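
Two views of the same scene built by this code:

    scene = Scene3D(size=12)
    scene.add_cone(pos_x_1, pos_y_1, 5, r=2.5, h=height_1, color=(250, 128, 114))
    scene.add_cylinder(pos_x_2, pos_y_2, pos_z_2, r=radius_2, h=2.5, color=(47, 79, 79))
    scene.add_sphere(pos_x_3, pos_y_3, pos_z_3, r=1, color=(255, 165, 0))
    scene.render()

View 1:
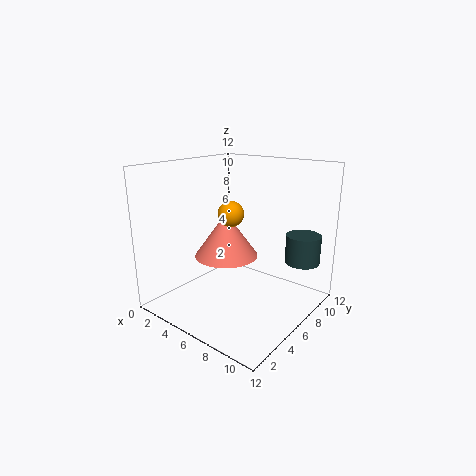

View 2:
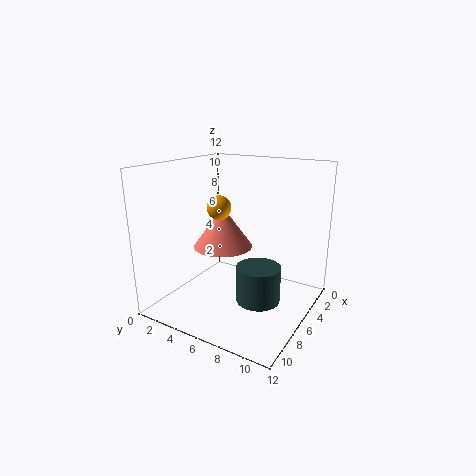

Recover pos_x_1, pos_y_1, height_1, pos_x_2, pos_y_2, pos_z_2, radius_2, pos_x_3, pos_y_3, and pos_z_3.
pos_x_1 = 6; pos_y_1 = 4.5; height_1 = 3.5; pos_x_2 = 10; pos_y_2 = 10; pos_z_2 = 3.5; radius_2 = 1.5; pos_x_3 = 6.5; pos_y_3 = 4.5; pos_z_3 = 8.5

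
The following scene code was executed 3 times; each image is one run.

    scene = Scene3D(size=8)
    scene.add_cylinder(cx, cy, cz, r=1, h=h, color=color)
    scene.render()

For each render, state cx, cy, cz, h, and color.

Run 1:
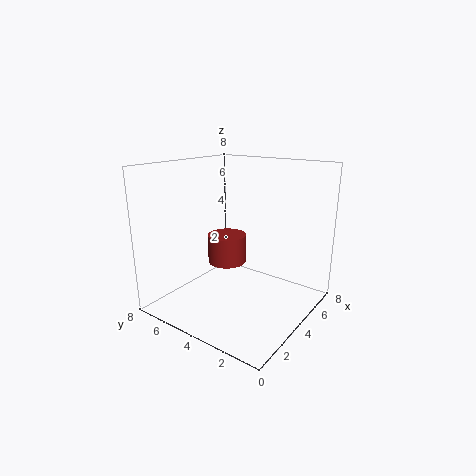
cx = 3; cy = 4; cz = 3; h = 1.5; color = 'brown'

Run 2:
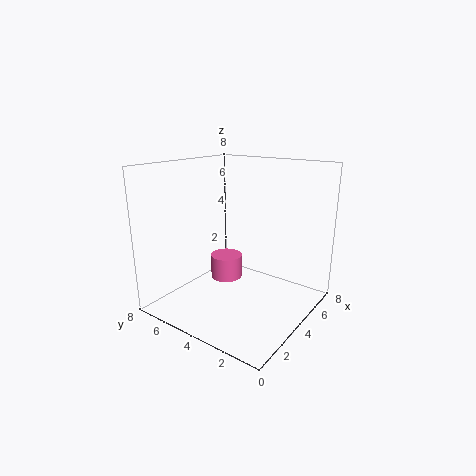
cx = 5.5; cy = 6; cz = 0.5; h = 1.5; color = 'hotpink'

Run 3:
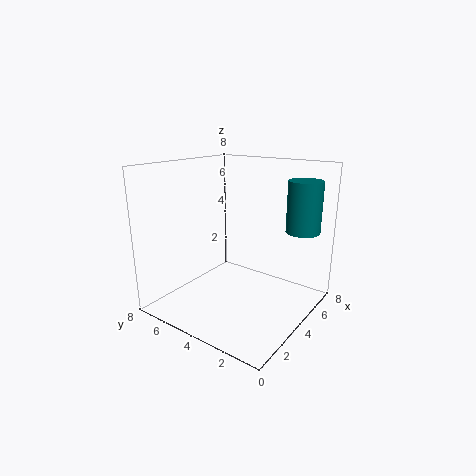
cx = 7; cy = 1.5; cz = 4; h = 3; color = 'teal'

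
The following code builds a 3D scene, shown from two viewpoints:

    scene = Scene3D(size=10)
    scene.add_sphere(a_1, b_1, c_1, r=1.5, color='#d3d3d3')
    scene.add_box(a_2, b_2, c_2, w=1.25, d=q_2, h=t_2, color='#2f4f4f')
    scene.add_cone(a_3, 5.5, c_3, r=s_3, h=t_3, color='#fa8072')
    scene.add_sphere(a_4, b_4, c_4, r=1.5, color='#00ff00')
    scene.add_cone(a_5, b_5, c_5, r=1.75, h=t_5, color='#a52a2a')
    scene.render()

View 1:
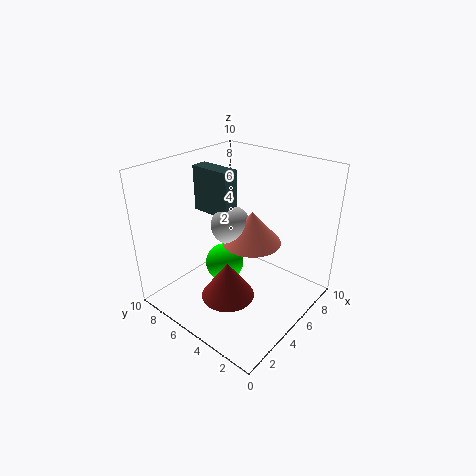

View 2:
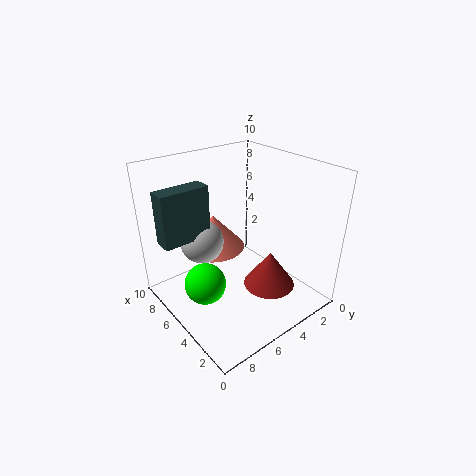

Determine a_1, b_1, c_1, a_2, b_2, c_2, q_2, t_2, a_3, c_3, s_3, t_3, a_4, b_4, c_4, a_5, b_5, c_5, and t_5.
a_1 = 6.5, b_1 = 7, c_1 = 4.75, a_2 = 5.75, b_2 = 6.75, c_2 = 5.5, q_2 = 3.25, t_2 = 3.5, a_3 = 7.25, c_3 = 3.5, s_3 = 2.25, t_3 = 2.5, a_4 = 6, b_4 = 7.25, c_4 = 1.5, a_5 = 2.75, b_5 = 4, c_5 = 2, t_5 = 2.5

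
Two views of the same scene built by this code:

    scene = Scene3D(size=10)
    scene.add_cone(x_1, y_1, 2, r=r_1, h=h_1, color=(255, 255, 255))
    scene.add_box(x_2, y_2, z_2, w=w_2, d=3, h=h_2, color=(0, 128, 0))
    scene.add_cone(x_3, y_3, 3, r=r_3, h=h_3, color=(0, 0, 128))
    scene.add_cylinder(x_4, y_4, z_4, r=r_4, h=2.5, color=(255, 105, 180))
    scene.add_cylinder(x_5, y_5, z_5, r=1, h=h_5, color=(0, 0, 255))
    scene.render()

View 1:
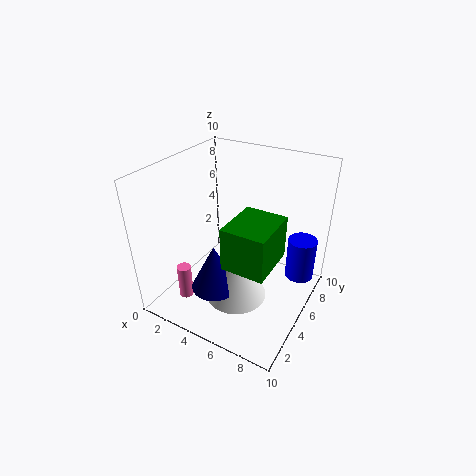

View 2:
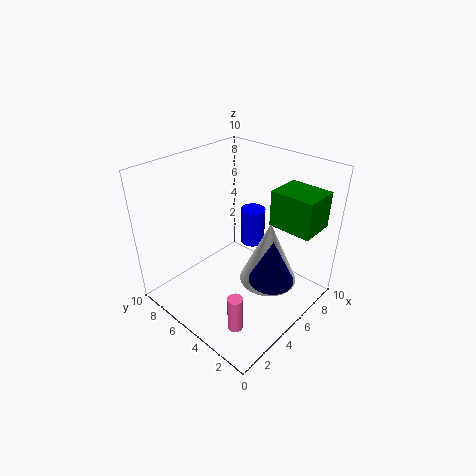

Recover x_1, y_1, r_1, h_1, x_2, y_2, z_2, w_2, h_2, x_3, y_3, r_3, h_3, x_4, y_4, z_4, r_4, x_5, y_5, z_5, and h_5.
x_1 = 6, y_1 = 3, r_1 = 2, h_1 = 4.5, x_2 = 6.5, y_2 = 0.5, z_2 = 6, w_2 = 2.5, h_2 = 2.5, x_3 = 5, y_3 = 2, r_3 = 1.5, h_3 = 3, x_4 = 2, y_4 = 2.5, z_4 = 0.5, r_4 = 0.5, x_5 = 9, y_5 = 7, z_5 = 2, h_5 = 3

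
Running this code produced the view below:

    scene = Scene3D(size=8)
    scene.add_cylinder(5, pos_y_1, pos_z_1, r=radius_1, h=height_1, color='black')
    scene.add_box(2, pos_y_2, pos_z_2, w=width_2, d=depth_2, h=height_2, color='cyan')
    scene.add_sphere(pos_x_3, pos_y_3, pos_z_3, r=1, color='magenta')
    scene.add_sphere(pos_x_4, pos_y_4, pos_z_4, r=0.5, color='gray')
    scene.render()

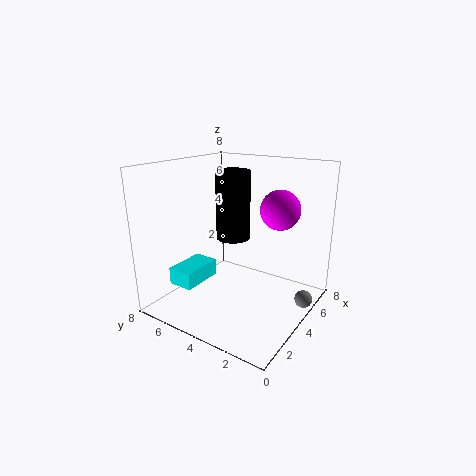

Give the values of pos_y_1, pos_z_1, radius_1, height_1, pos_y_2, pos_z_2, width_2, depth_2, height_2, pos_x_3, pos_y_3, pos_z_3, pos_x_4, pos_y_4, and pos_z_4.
pos_y_1 = 5, pos_z_1 = 3.5, radius_1 = 1, height_1 = 4, pos_y_2 = 6, pos_z_2 = 1, width_2 = 2.5, depth_2 = 1.5, height_2 = 1, pos_x_3 = 4, pos_y_3 = 1.5, pos_z_3 = 6, pos_x_4 = 5.5, pos_y_4 = 0.5, pos_z_4 = 0.5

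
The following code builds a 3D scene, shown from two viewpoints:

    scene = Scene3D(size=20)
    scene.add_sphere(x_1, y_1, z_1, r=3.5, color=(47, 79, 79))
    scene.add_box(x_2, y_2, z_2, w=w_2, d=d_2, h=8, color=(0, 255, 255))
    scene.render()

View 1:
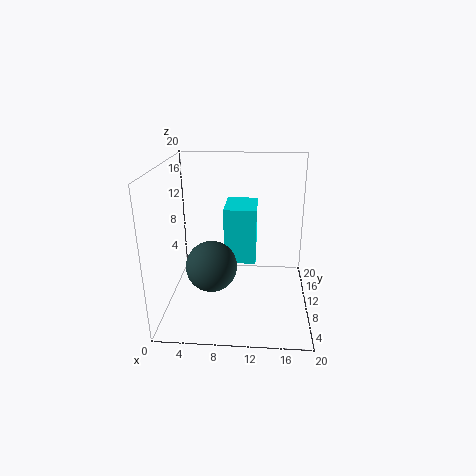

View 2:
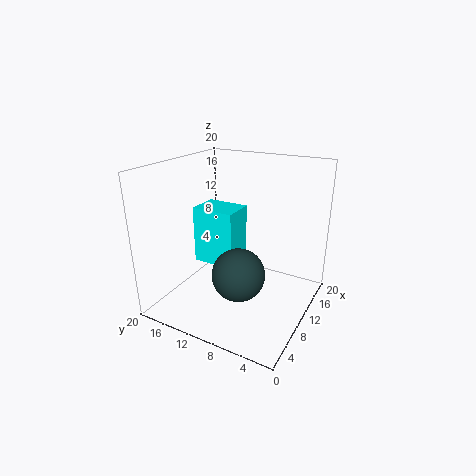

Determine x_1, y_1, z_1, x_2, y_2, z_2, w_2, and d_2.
x_1 = 6.5; y_1 = 8; z_1 = 6.5; x_2 = 8; y_2 = 10; z_2 = 6; w_2 = 4.5; d_2 = 6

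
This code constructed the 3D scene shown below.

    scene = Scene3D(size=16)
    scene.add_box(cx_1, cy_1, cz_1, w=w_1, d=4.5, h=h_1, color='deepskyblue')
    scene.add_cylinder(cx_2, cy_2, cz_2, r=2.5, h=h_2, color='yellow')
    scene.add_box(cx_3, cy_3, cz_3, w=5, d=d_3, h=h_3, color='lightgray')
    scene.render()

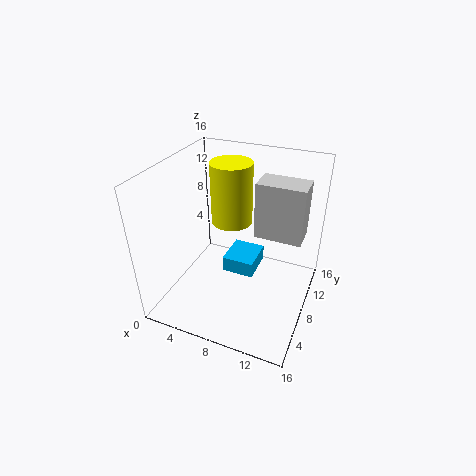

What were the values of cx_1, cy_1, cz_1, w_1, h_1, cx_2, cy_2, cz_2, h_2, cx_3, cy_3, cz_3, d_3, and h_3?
cx_1 = 5; cy_1 = 10; cz_1 = 1; w_1 = 4; h_1 = 2; cx_2 = 5.5; cy_2 = 12; cz_2 = 7.5; h_2 = 7.5; cx_3 = 10; cy_3 = 7.5; cz_3 = 9; d_3 = 3; h_3 = 6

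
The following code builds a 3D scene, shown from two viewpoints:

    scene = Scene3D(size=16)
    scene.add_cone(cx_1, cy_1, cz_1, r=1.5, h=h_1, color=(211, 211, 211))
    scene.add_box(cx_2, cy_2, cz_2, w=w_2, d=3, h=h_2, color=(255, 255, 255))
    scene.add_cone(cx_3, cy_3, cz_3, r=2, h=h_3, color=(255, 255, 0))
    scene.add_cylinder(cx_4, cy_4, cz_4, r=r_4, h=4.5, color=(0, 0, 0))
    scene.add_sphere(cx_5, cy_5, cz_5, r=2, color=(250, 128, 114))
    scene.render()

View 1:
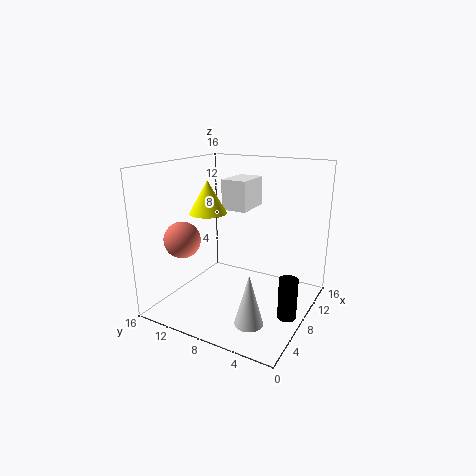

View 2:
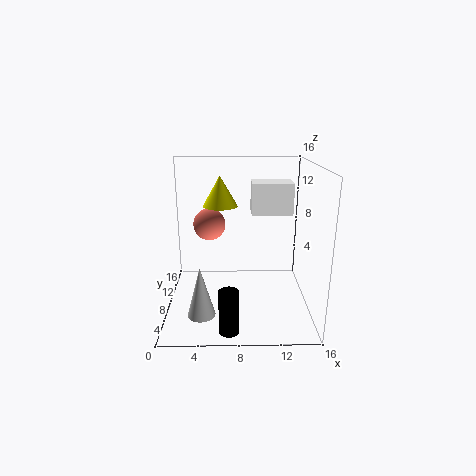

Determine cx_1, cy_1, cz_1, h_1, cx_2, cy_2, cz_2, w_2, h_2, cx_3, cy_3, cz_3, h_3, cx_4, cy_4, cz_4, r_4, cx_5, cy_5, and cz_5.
cx_1 = 4; cy_1 = 4.5; cz_1 = 0.5; h_1 = 5.5; cx_2 = 9.5; cy_2 = 8; cz_2 = 10.5; w_2 = 4.5; h_2 = 3.5; cx_3 = 6; cy_3 = 10.5; cz_3 = 11; h_3 = 3.5; cx_4 = 7; cy_4 = 1.5; cz_4 = 0.5; r_4 = 1; cx_5 = 4.5; cy_5 = 13; cz_5 = 8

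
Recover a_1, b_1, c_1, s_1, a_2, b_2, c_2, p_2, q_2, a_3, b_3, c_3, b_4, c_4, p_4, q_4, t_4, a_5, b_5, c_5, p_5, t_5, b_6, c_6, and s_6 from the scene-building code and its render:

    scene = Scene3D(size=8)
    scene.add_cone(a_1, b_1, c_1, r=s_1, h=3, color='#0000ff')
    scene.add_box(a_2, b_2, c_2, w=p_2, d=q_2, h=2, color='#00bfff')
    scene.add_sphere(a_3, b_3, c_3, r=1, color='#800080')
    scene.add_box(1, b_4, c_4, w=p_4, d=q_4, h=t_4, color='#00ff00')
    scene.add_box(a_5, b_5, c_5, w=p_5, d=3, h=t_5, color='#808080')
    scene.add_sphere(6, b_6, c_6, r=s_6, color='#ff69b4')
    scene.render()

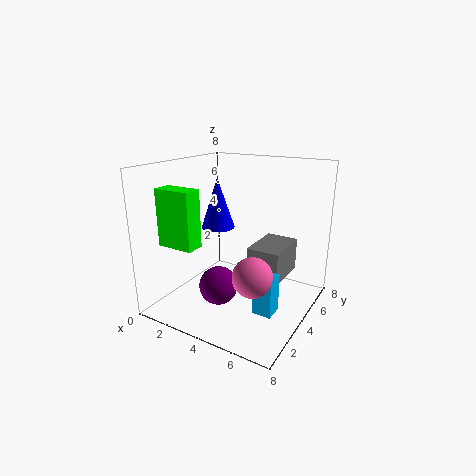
a_1 = 2
b_1 = 5
c_1 = 4
s_1 = 1
a_2 = 6
b_2 = 2
c_2 = 1
p_2 = 1
q_2 = 1
a_3 = 4
b_3 = 2
c_3 = 2
b_4 = 1
c_4 = 4
p_4 = 2
q_4 = 1
t_4 = 3
a_5 = 4
b_5 = 5
c_5 = 1
p_5 = 2
t_5 = 2
b_6 = 2
c_6 = 3
s_6 = 1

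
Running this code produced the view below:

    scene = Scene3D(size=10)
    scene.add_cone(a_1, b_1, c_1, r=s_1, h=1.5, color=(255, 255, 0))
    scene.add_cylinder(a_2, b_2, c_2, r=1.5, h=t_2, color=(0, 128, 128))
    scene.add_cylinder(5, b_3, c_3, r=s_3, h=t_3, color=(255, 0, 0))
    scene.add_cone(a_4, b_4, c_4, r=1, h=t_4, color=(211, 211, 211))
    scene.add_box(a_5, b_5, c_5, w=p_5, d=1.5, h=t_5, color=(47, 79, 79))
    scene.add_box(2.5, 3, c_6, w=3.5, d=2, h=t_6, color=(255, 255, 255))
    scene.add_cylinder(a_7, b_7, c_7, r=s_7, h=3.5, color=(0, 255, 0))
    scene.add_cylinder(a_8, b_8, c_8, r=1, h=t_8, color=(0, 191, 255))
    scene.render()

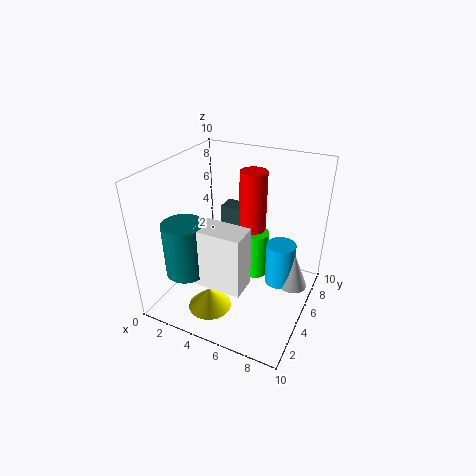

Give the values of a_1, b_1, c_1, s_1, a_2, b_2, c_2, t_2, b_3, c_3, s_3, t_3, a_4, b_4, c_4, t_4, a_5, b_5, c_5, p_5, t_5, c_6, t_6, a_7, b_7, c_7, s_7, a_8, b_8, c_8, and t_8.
a_1 = 4; b_1 = 2.5; c_1 = 0.5; s_1 = 1.5; a_2 = 1.5; b_2 = 3.5; c_2 = 2; t_2 = 4; b_3 = 7.5; c_3 = 4; s_3 = 1; t_3 = 5; a_4 = 9; b_4 = 5.5; c_4 = 2; t_4 = 2.5; a_5 = 2; b_5 = 8; c_5 = 3.5; p_5 = 2.5; t_5 = 2; c_6 = 1.5; t_6 = 4.5; a_7 = 5.5; b_7 = 7; c_7 = 1; s_7 = 1; a_8 = 8; b_8 = 5.5; c_8 = 2; t_8 = 3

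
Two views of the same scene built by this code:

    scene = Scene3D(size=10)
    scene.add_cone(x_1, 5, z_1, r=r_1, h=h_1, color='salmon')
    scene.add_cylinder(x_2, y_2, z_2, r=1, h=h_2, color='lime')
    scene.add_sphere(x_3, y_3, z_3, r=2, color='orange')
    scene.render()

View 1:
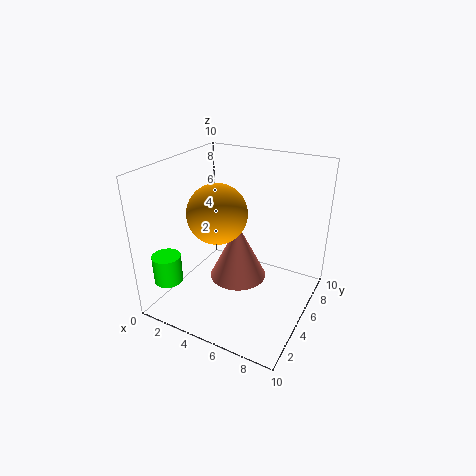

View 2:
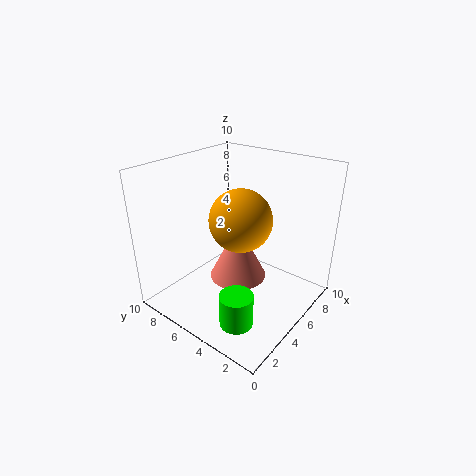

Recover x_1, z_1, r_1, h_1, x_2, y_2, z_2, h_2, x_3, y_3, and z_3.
x_1 = 5
z_1 = 2
r_1 = 2
h_1 = 4
x_2 = 1
y_2 = 2
z_2 = 2
h_2 = 2
x_3 = 4
y_3 = 4
z_3 = 7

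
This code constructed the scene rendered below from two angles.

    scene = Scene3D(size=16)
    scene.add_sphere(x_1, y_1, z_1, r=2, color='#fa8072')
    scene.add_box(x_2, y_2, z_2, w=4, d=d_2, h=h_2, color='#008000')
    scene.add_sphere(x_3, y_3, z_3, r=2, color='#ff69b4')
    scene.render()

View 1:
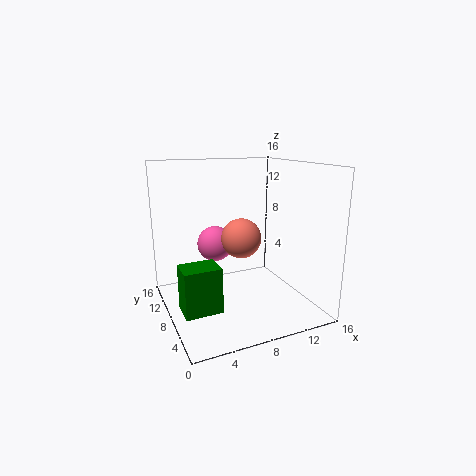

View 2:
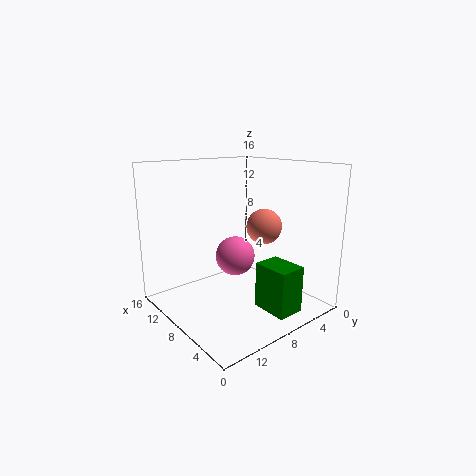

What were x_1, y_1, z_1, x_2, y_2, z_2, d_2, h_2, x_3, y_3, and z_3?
x_1 = 7; y_1 = 5; z_1 = 9; x_2 = 1; y_2 = 5; z_2 = 1; d_2 = 3; h_2 = 5; x_3 = 6; y_3 = 10; z_3 = 7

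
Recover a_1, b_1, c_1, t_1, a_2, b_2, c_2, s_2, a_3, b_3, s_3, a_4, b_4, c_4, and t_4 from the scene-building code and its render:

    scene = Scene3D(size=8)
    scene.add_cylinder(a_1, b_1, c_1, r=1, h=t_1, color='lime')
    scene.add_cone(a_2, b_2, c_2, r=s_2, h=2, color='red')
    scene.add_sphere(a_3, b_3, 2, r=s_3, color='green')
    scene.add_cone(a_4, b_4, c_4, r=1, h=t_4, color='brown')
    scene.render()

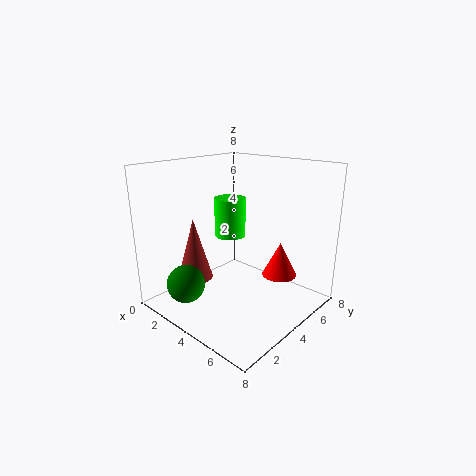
a_1 = 1.5, b_1 = 6, c_1 = 3, t_1 = 2.5, a_2 = 5.5, b_2 = 6, c_2 = 1.5, s_2 = 1, a_3 = 3, b_3 = 1, s_3 = 1, a_4 = 2, b_4 = 2.5, c_4 = 1.5, t_4 = 3.5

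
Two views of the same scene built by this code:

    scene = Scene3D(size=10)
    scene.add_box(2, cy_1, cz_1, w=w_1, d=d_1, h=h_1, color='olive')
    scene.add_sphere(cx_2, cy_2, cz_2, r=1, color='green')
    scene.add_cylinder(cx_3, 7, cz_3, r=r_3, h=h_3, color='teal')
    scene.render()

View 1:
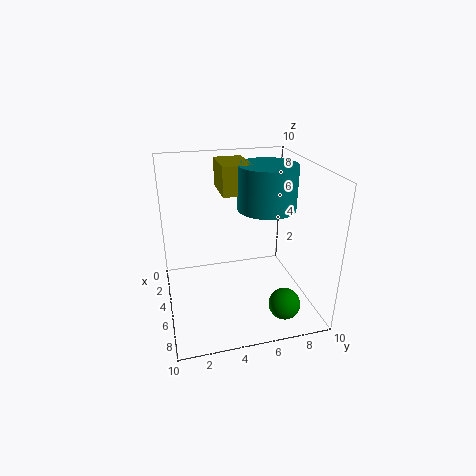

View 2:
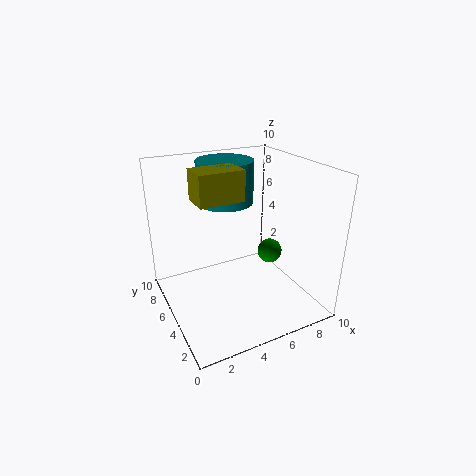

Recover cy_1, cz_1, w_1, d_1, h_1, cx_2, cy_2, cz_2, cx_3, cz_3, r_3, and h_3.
cy_1 = 4
cz_1 = 8
w_1 = 3
d_1 = 2
h_1 = 2
cx_2 = 9
cy_2 = 7
cz_2 = 2
cx_3 = 5
cz_3 = 7
r_3 = 2
h_3 = 3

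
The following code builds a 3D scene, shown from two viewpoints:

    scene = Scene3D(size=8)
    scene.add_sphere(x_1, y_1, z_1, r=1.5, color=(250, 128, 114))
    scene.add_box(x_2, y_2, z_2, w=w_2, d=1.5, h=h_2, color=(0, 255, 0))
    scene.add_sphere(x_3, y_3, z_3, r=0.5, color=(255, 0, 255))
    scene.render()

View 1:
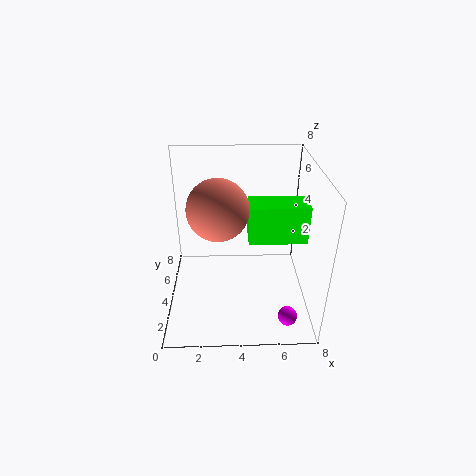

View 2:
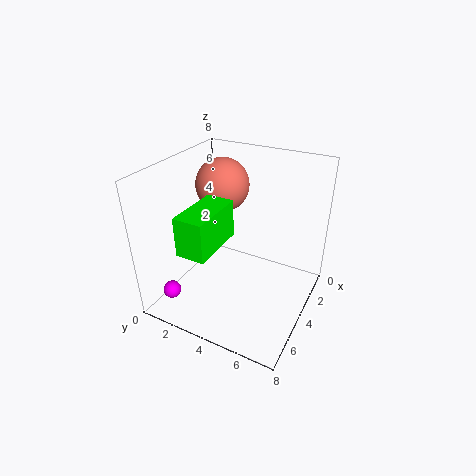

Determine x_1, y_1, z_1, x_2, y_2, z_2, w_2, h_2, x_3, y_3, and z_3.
x_1 = 3
y_1 = 2.5
z_1 = 6.5
x_2 = 4.5
y_2 = 2.5
z_2 = 4.5
w_2 = 3
h_2 = 2
x_3 = 6.5
y_3 = 1
z_3 = 1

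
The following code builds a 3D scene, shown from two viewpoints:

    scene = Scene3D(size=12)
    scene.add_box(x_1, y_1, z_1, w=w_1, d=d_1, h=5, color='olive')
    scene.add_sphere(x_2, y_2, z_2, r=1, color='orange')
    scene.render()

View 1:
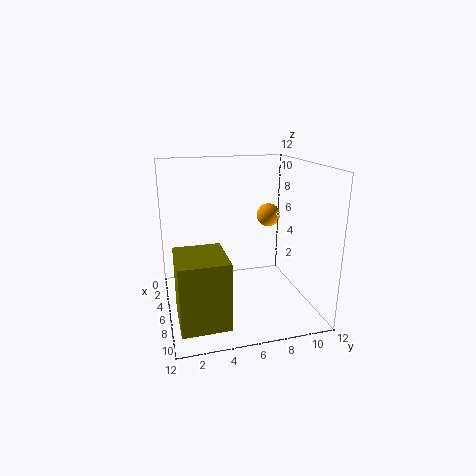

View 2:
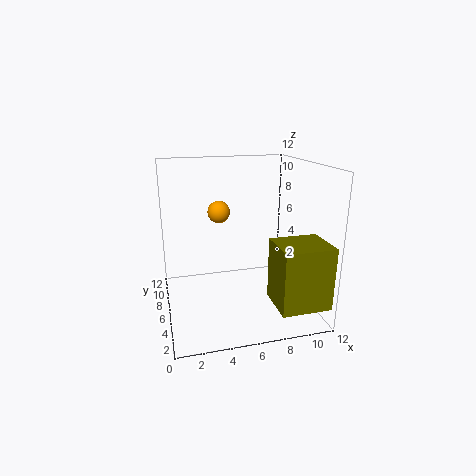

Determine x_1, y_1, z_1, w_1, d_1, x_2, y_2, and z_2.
x_1 = 8, y_1 = 0.5, z_1 = 1.5, w_1 = 4, d_1 = 3.5, x_2 = 5, y_2 = 9, z_2 = 7.5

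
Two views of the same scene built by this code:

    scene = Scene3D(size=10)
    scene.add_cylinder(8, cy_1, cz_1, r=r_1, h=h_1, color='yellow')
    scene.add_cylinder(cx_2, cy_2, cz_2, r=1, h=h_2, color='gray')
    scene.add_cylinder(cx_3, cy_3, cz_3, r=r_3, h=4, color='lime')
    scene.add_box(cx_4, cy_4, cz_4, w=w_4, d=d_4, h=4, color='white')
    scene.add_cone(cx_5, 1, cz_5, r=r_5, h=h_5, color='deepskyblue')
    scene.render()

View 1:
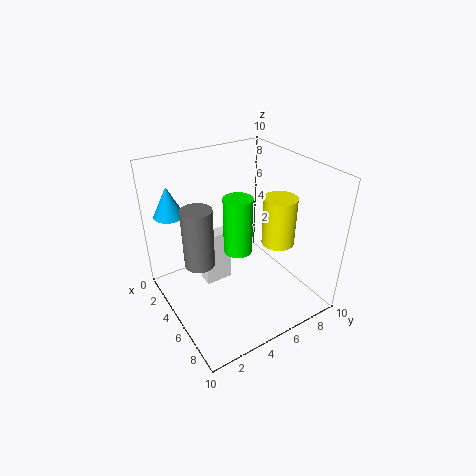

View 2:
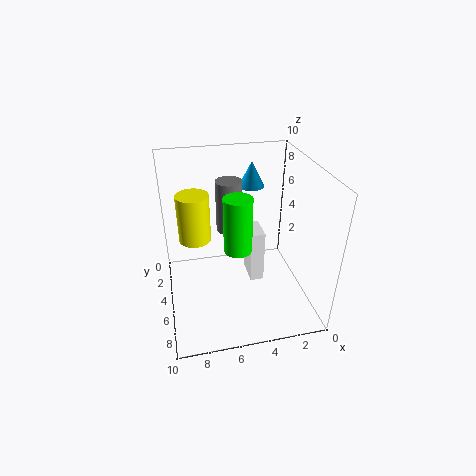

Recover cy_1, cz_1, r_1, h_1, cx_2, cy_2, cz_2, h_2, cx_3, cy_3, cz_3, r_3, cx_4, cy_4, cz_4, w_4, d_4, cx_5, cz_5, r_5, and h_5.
cy_1 = 6; cz_1 = 6; r_1 = 1; h_1 = 3; cx_2 = 5; cy_2 = 2; cz_2 = 4; h_2 = 4; cx_3 = 5; cy_3 = 5; cz_3 = 4; r_3 = 1; cx_4 = 3; cy_4 = 3; cz_4 = 1; w_4 = 1; d_4 = 2; cx_5 = 3; cz_5 = 7; r_5 = 1; h_5 = 2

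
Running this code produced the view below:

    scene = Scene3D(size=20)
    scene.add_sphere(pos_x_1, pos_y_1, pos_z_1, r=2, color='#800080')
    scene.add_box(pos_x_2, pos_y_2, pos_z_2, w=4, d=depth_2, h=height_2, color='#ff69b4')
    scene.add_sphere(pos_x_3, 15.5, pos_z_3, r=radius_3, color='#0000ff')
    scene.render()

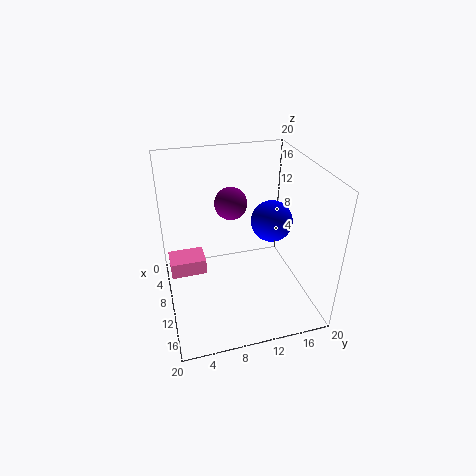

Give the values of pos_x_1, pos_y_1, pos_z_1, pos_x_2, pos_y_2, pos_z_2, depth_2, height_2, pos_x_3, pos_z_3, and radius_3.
pos_x_1 = 12, pos_y_1 = 8.5, pos_z_1 = 16.5, pos_x_2 = 2, pos_y_2 = 0.5, pos_z_2 = 1.5, depth_2 = 5.5, height_2 = 2.5, pos_x_3 = 8.5, pos_z_3 = 11, radius_3 = 3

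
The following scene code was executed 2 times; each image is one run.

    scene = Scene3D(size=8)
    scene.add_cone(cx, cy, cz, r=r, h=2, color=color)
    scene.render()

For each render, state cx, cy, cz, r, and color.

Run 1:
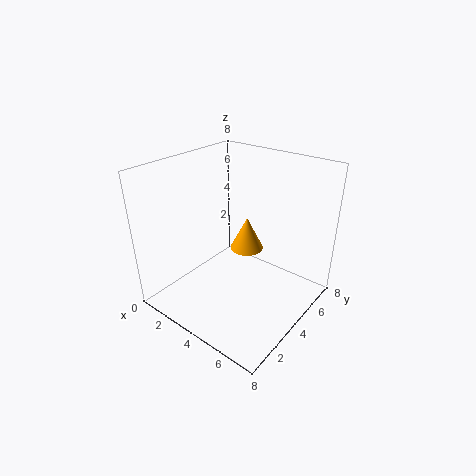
cx = 3.5, cy = 5.5, cz = 2.5, r = 1, color = 'orange'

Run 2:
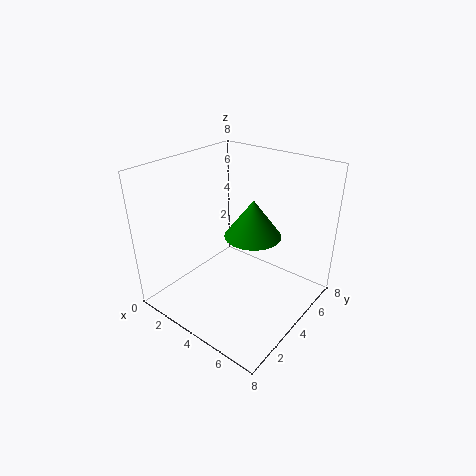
cx = 5, cy = 4, cz = 4.5, r = 1.5, color = 'green'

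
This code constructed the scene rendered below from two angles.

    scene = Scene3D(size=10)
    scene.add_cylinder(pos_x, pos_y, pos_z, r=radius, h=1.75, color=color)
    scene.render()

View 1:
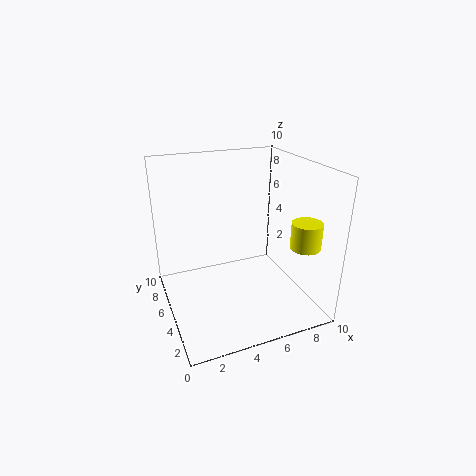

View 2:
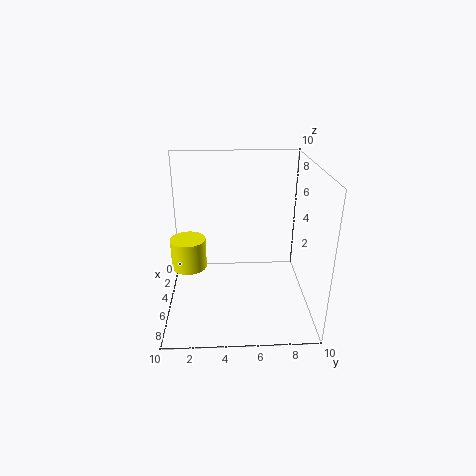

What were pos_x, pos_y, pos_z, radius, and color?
pos_x = 8.5, pos_y = 2, pos_z = 5, radius = 1, color = 'yellow'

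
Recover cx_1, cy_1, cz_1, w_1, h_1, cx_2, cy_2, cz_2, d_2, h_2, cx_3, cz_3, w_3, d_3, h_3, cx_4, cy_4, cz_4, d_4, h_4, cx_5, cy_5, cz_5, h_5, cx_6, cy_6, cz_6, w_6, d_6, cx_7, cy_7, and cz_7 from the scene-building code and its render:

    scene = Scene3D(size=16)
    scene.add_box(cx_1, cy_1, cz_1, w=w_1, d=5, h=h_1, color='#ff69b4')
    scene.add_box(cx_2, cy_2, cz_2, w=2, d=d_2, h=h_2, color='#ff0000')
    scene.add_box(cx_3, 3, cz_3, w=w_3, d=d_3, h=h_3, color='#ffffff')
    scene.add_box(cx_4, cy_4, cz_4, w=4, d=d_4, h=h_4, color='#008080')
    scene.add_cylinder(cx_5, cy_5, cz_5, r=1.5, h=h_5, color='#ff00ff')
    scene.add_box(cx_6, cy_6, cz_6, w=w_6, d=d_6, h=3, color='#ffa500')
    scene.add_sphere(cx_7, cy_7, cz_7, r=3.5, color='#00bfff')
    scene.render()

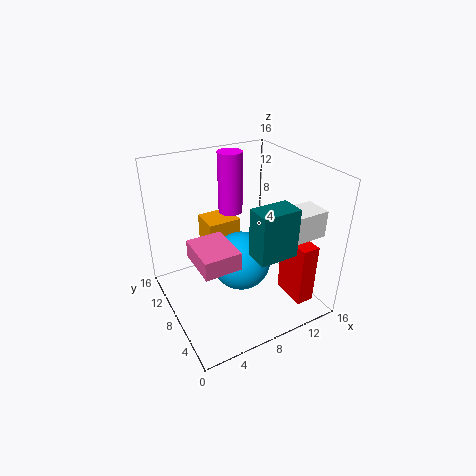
cx_1 = 2.5; cy_1 = 4.5; cz_1 = 6.5; w_1 = 4; h_1 = 2; cx_2 = 12.5; cy_2 = 2; cz_2 = 1; d_2 = 4; h_2 = 7; cx_3 = 12; cz_3 = 8.5; w_3 = 4; d_3 = 3; h_3 = 3; cx_4 = 7; cy_4 = 1.5; cz_4 = 8.5; d_4 = 2.5; h_4 = 5; cx_5 = 10; cy_5 = 13.5; cz_5 = 8.5; h_5 = 7.5; cx_6 = 6; cy_6 = 11; cz_6 = 5.5; w_6 = 4; d_6 = 3.5; cx_7 = 9; cy_7 = 9; cz_7 = 4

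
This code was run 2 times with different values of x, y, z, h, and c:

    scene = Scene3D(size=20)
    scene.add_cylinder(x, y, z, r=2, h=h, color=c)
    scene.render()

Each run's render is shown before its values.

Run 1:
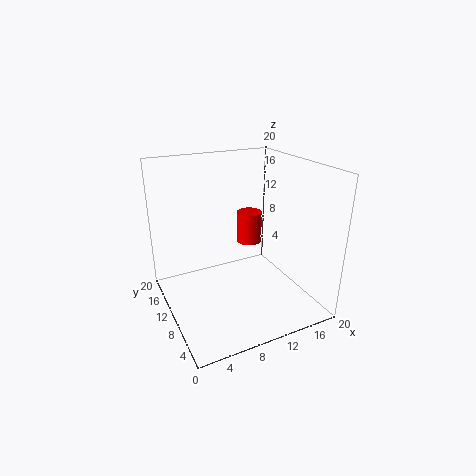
x = 15
y = 16
z = 6
h = 5
c = 'red'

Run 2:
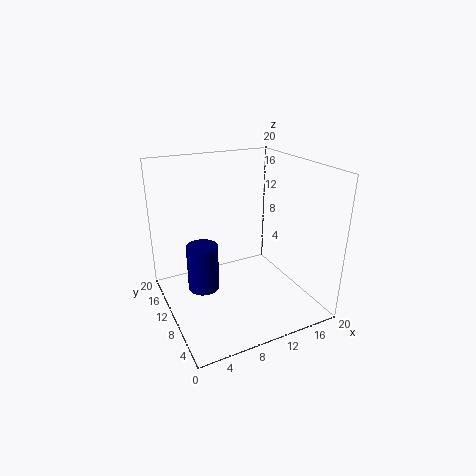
x = 4
y = 8
z = 5
h = 6
c = 'navy'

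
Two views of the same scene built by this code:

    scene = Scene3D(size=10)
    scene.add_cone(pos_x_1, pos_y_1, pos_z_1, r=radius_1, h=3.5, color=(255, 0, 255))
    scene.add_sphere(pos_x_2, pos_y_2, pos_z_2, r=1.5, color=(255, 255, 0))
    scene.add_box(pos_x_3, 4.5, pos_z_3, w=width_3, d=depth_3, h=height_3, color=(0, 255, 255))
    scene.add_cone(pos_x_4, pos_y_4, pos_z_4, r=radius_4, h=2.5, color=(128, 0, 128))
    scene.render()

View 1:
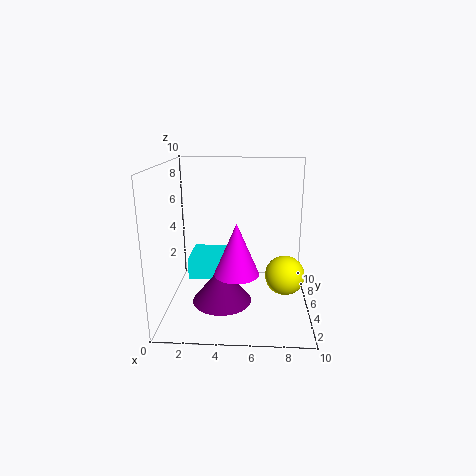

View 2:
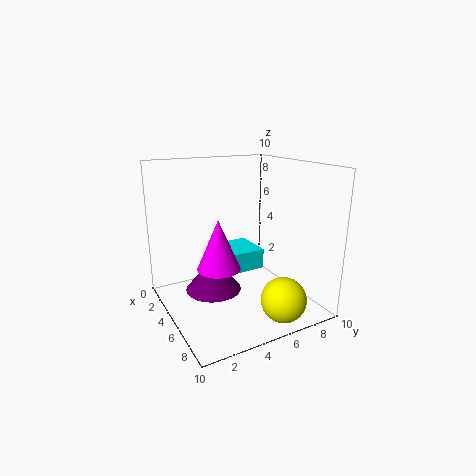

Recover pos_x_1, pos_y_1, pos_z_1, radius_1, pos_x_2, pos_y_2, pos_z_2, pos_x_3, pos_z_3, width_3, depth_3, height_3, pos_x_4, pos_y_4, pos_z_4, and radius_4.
pos_x_1 = 5, pos_y_1 = 3.5, pos_z_1 = 3, radius_1 = 1.5, pos_x_2 = 8.5, pos_y_2 = 6.5, pos_z_2 = 1.5, pos_x_3 = 1.5, pos_z_3 = 2, width_3 = 3, depth_3 = 3, height_3 = 1.5, pos_x_4 = 4, pos_y_4 = 3.5, pos_z_4 = 1, radius_4 = 2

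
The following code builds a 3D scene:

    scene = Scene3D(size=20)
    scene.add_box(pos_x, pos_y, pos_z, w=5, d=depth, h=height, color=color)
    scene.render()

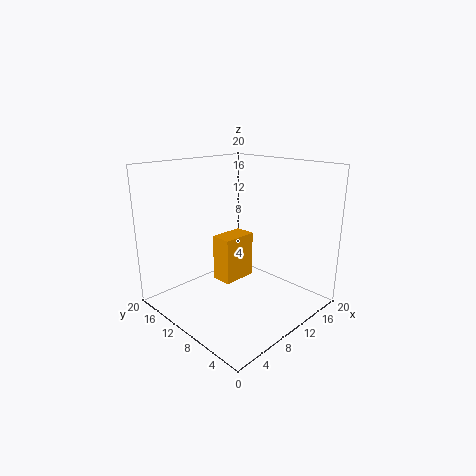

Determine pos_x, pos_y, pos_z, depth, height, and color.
pos_x = 8, pos_y = 10, pos_z = 3.5, depth = 3, height = 6.5, color = 'orange'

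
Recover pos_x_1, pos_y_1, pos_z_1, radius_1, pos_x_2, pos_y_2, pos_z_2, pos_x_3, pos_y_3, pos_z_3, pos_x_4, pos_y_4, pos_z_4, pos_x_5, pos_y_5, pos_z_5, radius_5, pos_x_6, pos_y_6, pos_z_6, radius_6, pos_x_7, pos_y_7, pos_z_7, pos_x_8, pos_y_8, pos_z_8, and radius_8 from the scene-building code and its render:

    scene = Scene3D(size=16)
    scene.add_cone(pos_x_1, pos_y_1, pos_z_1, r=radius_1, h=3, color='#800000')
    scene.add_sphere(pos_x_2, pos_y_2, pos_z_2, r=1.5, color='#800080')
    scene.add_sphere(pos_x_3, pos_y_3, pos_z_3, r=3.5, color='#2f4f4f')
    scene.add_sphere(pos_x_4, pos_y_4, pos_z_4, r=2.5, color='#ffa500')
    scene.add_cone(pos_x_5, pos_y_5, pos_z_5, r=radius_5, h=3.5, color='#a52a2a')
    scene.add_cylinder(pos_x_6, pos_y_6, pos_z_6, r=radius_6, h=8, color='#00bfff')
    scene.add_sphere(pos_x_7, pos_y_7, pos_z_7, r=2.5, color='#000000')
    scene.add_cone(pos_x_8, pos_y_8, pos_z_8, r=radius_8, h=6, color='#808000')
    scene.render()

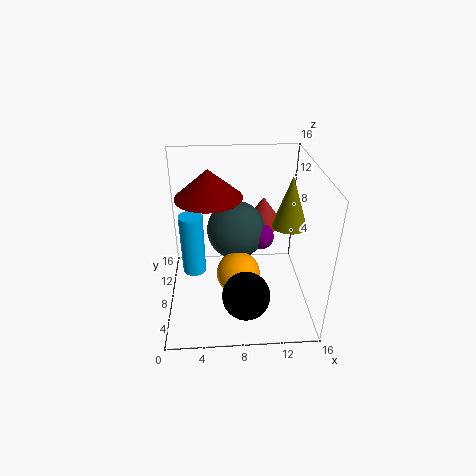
pos_x_1 = 5, pos_y_1 = 8, pos_z_1 = 13, radius_1 = 3.5, pos_x_2 = 11, pos_y_2 = 10.5, pos_z_2 = 6.5, pos_x_3 = 8, pos_y_3 = 11.5, pos_z_3 = 7, pos_x_4 = 8, pos_y_4 = 7.5, pos_z_4 = 3.5, pos_x_5 = 11.5, pos_y_5 = 13, pos_z_5 = 7, radius_5 = 2.5, pos_x_6 = 2.5, pos_y_6 = 12.5, pos_z_6 = 0.5, radius_6 = 1.5, pos_x_7 = 8.5, pos_y_7 = 3, pos_z_7 = 4, pos_x_8 = 14, pos_y_8 = 9.5, pos_z_8 = 8.5, radius_8 = 2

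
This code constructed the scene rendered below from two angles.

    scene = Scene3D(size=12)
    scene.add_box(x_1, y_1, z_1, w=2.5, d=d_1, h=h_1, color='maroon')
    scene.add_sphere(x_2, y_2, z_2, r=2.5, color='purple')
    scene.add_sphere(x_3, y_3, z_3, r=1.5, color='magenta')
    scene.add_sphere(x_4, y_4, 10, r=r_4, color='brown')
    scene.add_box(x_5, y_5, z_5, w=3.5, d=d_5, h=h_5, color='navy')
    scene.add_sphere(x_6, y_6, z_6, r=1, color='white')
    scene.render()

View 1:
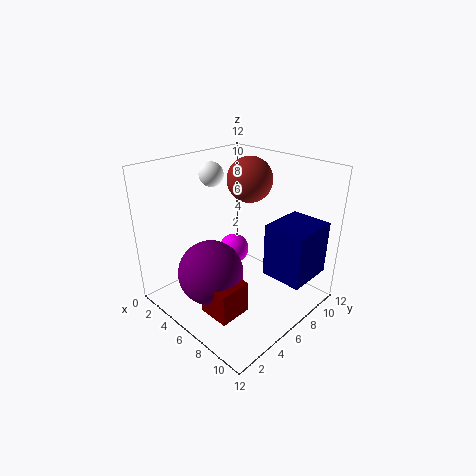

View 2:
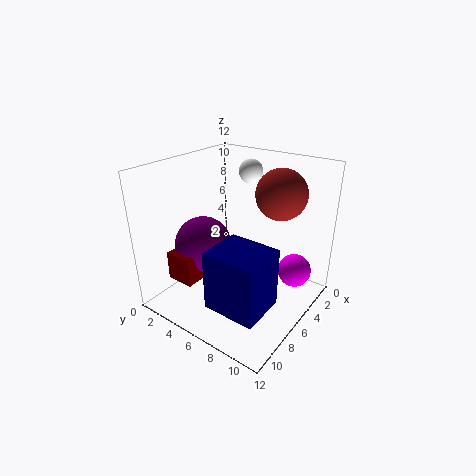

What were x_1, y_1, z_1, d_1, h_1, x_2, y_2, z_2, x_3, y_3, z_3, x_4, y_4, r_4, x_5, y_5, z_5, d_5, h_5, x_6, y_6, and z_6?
x_1 = 7, y_1 = 1, z_1 = 2, d_1 = 2.5, h_1 = 2.5, x_2 = 6.5, y_2 = 2.5, z_2 = 4.5, x_3 = 2, y_3 = 9.5, z_3 = 2, x_4 = 4.5, y_4 = 9, r_4 = 2, x_5 = 8, y_5 = 7, z_5 = 3, d_5 = 4, h_5 = 4.5, x_6 = 3.5, y_6 = 5.5, z_6 = 11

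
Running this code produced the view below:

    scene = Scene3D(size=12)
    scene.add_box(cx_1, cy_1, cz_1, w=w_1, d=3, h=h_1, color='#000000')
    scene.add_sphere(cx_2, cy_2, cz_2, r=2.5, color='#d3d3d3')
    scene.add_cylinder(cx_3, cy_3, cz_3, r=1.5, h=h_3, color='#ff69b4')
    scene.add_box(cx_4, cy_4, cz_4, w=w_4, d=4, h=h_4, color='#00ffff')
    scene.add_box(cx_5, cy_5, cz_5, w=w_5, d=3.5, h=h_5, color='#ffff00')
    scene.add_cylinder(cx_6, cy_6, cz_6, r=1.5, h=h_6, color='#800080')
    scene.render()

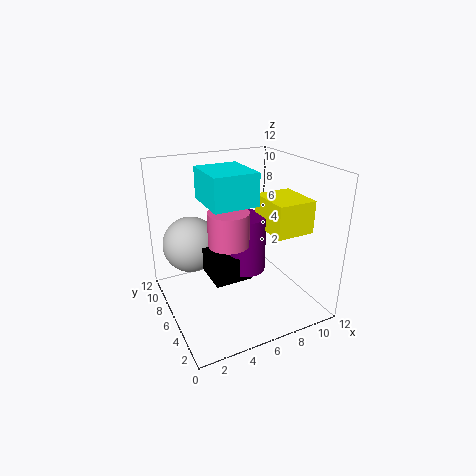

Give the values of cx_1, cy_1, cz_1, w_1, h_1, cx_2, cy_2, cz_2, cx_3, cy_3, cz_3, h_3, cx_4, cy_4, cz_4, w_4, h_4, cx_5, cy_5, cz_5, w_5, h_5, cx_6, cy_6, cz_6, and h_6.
cx_1 = 3; cy_1 = 3.5; cz_1 = 3.5; w_1 = 3; h_1 = 2; cx_2 = 3; cy_2 = 9.5; cz_2 = 4.5; cx_3 = 4; cy_3 = 3.5; cz_3 = 7; h_3 = 2.5; cx_4 = 3; cy_4 = 3.5; cz_4 = 9.5; w_4 = 3.5; h_4 = 2.5; cx_5 = 7; cy_5 = 1.5; cz_5 = 7.5; w_5 = 3; h_5 = 2.5; cx_6 = 6; cy_6 = 4.5; cz_6 = 4; h_6 = 4.5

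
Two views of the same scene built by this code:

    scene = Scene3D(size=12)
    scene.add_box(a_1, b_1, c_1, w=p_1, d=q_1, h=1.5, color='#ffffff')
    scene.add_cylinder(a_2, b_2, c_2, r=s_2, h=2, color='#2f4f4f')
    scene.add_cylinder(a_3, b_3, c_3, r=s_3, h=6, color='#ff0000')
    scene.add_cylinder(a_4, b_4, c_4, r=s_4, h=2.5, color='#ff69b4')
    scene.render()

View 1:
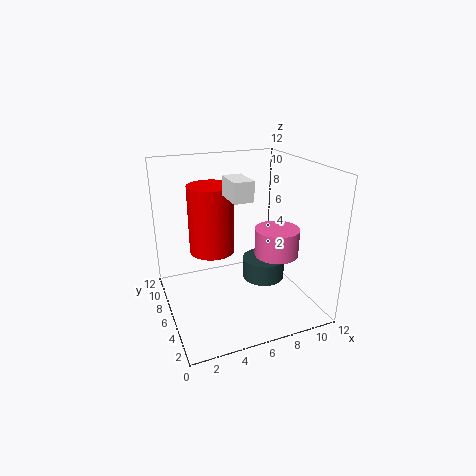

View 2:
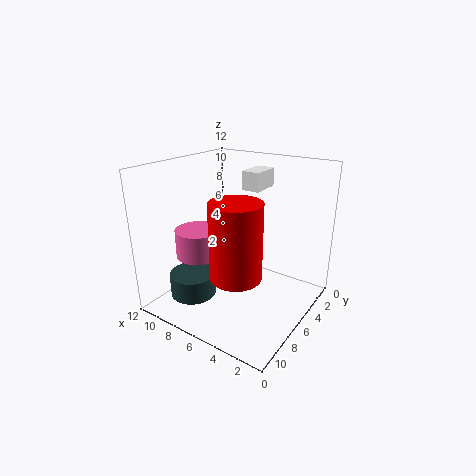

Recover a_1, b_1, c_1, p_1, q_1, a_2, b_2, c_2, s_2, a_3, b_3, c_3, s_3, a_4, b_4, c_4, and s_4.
a_1 = 4.5, b_1 = 3, c_1 = 10, p_1 = 1.5, q_1 = 2.5, a_2 = 9.5, b_2 = 8, c_2 = 0.5, s_2 = 2, a_3 = 4.5, b_3 = 8.5, c_3 = 4, s_3 = 2, a_4 = 10, b_4 = 6.5, c_4 = 3.5, s_4 = 2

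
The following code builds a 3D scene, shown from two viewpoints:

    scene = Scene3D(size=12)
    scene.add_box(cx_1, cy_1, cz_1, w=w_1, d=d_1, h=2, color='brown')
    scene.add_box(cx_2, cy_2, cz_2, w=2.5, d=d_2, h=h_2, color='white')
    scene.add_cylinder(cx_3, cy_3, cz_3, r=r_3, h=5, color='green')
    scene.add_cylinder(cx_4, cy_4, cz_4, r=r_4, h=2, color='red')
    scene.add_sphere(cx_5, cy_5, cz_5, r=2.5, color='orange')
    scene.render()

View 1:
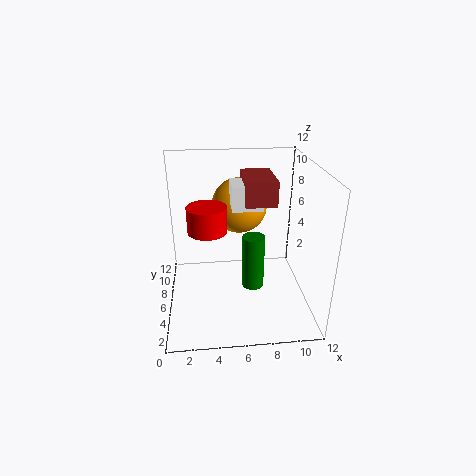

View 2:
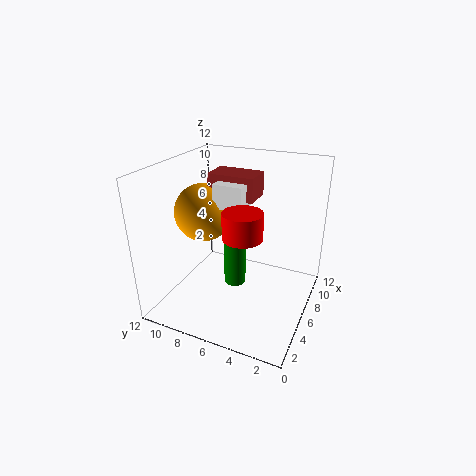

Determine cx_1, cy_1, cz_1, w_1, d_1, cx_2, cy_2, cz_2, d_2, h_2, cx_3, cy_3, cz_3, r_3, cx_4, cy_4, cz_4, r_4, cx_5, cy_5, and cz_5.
cx_1 = 6.5, cy_1 = 5, cz_1 = 9, w_1 = 2.5, d_1 = 4, cx_2 = 5.5, cy_2 = 5.5, cz_2 = 8.5, d_2 = 2.5, h_2 = 2, cx_3 = 7.5, cy_3 = 7, cz_3 = 0.5, r_3 = 1, cx_4 = 3.5, cy_4 = 4.5, cz_4 = 7.5, r_4 = 1.5, cx_5 = 6.5, cy_5 = 9.5, cz_5 = 7.5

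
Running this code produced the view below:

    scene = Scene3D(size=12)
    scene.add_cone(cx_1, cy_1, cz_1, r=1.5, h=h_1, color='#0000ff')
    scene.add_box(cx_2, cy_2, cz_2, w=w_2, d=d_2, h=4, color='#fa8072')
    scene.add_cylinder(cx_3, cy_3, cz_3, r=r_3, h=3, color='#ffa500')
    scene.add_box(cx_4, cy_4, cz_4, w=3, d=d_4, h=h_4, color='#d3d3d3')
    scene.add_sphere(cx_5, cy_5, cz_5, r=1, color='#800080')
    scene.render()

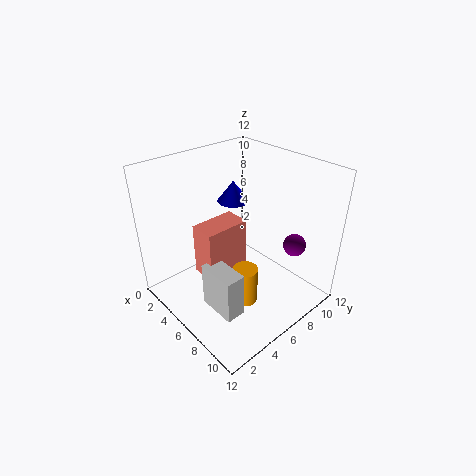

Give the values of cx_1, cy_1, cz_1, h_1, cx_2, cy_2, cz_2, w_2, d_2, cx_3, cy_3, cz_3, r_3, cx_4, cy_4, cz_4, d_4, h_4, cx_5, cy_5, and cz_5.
cx_1 = 2
cy_1 = 9
cz_1 = 7
h_1 = 2
cx_2 = 5.5
cy_2 = 2
cz_2 = 4.5
w_2 = 2
d_2 = 3.5
cx_3 = 8.5
cy_3 = 4.5
cz_3 = 2
r_3 = 1
cx_4 = 7
cy_4 = 1.5
cz_4 = 2.5
d_4 = 1.5
h_4 = 3.5
cx_5 = 8.5
cy_5 = 10.5
cz_5 = 4.5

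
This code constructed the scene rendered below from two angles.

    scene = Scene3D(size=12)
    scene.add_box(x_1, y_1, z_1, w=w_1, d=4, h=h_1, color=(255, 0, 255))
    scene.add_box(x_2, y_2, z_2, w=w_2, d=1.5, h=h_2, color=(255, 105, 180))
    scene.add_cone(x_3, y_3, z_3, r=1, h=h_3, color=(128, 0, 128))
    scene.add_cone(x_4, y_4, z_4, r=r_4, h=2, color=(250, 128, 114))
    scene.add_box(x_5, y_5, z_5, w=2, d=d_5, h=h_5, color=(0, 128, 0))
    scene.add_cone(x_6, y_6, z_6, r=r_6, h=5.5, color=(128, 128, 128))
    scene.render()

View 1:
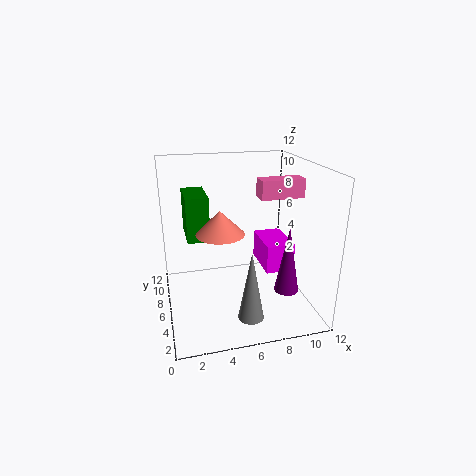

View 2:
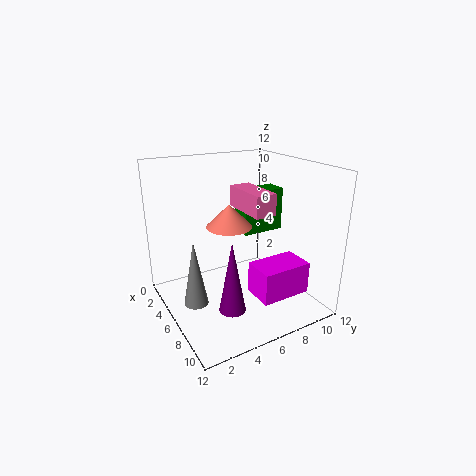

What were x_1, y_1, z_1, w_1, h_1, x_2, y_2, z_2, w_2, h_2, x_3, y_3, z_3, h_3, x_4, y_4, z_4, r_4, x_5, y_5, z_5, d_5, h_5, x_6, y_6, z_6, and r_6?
x_1 = 8.5, y_1 = 5.5, z_1 = 2.5, w_1 = 2.5, h_1 = 2.5, x_2 = 7.5, y_2 = 4.5, z_2 = 9.5, w_2 = 3.5, h_2 = 1.5, x_3 = 9.5, y_3 = 3.5, z_3 = 2, h_3 = 5.5, x_4 = 4.5, y_4 = 6, z_4 = 6.5, r_4 = 2, x_5 = 2, y_5 = 8, z_5 = 5, d_5 = 4, h_5 = 4, x_6 = 6, y_6 = 2, z_6 = 1, r_6 = 1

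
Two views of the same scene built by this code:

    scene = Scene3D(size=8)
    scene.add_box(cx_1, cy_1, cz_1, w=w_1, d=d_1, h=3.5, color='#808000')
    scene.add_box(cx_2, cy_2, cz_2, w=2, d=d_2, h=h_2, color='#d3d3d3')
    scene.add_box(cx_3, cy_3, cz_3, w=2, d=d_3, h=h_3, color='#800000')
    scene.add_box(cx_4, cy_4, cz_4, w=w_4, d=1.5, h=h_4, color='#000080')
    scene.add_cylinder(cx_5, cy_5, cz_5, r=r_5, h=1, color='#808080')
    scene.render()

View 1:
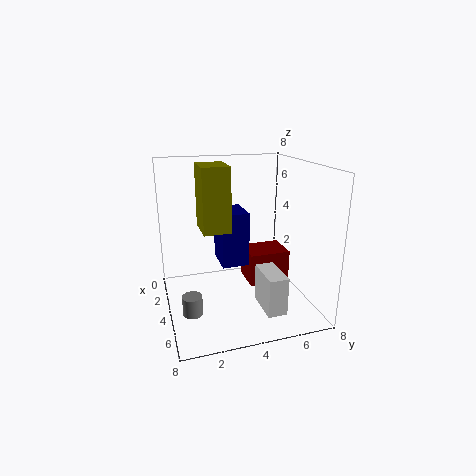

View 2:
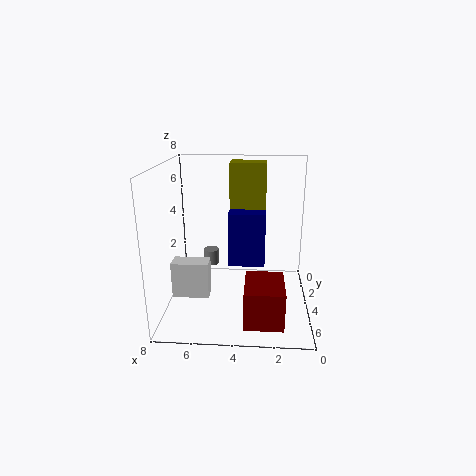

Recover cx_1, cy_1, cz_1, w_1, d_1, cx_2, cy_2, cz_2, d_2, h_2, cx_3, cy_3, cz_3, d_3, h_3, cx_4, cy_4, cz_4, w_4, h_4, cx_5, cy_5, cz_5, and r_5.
cx_1 = 2.5
cy_1 = 2
cz_1 = 4.5
w_1 = 2
d_1 = 1.5
cx_2 = 5.5
cy_2 = 4.5
cz_2 = 1
d_2 = 1
h_2 = 2
cx_3 = 1.5
cy_3 = 5
cz_3 = 0.5
d_3 = 2.5
h_3 = 2
cx_4 = 2.5
cy_4 = 3
cz_4 = 2.5
w_4 = 2
h_4 = 3
cx_5 = 6
cy_5 = 1
cz_5 = 1
r_5 = 0.5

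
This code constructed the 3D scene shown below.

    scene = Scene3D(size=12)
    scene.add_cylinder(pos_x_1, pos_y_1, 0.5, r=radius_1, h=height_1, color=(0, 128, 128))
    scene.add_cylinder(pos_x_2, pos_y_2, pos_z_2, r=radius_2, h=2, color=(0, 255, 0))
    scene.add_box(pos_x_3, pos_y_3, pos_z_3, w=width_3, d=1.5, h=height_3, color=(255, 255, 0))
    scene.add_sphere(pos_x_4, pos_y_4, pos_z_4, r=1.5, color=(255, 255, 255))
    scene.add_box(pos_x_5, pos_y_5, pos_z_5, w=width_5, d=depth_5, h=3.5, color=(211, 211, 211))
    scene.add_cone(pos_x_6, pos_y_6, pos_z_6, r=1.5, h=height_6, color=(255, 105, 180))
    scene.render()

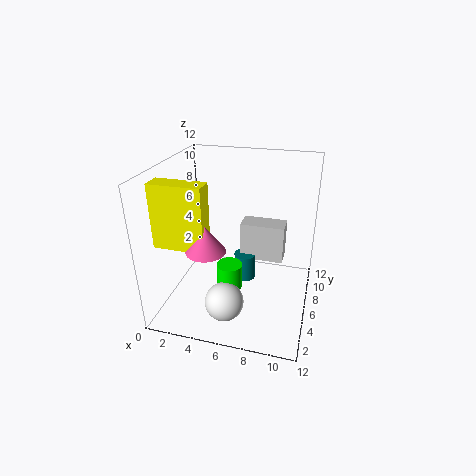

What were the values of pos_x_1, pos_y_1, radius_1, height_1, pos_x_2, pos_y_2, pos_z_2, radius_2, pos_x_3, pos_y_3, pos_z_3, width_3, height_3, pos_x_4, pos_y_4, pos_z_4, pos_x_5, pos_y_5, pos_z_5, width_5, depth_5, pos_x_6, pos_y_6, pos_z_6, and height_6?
pos_x_1 = 6, pos_y_1 = 8.5, radius_1 = 1, height_1 = 2.5, pos_x_2 = 6, pos_y_2 = 3.5, pos_z_2 = 3, radius_2 = 1, pos_x_3 = 0.5, pos_y_3 = 2, pos_z_3 = 6.5, width_3 = 4, height_3 = 5, pos_x_4 = 6, pos_y_4 = 2, pos_z_4 = 2.5, pos_x_5 = 5.5, pos_y_5 = 8.5, pos_z_5 = 2.5, width_5 = 4, depth_5 = 2, pos_x_6 = 4.5, pos_y_6 = 2.5, pos_z_6 = 6.5, height_6 = 2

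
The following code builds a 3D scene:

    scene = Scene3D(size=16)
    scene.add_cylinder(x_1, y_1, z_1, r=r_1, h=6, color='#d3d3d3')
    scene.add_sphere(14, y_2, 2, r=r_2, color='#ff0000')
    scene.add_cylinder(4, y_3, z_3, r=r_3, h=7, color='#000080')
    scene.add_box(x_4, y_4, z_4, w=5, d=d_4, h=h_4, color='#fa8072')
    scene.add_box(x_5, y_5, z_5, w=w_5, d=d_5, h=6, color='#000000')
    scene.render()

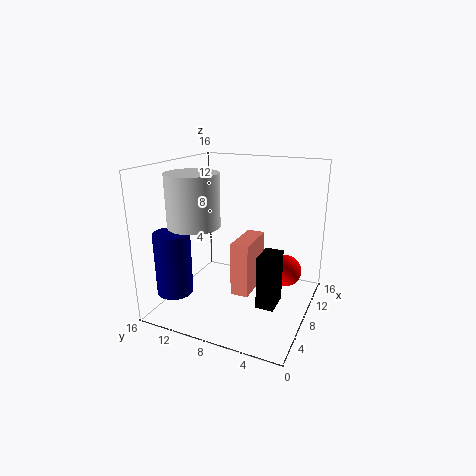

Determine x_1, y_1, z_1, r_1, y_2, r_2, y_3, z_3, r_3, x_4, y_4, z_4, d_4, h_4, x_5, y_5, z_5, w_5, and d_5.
x_1 = 7; y_1 = 13; z_1 = 9; r_1 = 3; y_2 = 4; r_2 = 2; y_3 = 14; z_3 = 2; r_3 = 2; x_4 = 6; y_4 = 6; z_4 = 2; d_4 = 2; h_4 = 6; x_5 = 6; y_5 = 3; z_5 = 1; w_5 = 3; d_5 = 2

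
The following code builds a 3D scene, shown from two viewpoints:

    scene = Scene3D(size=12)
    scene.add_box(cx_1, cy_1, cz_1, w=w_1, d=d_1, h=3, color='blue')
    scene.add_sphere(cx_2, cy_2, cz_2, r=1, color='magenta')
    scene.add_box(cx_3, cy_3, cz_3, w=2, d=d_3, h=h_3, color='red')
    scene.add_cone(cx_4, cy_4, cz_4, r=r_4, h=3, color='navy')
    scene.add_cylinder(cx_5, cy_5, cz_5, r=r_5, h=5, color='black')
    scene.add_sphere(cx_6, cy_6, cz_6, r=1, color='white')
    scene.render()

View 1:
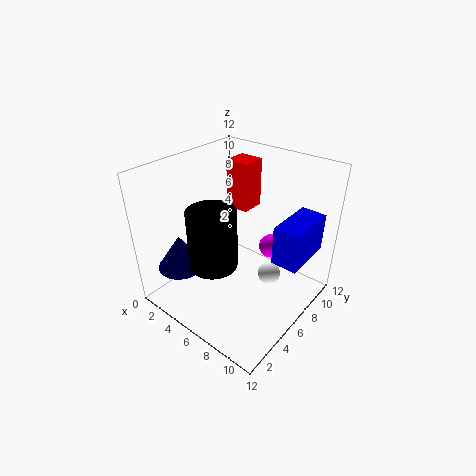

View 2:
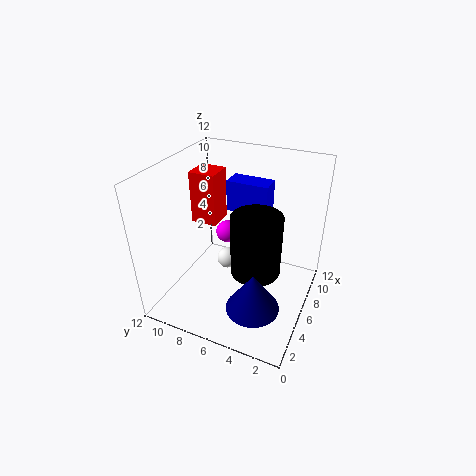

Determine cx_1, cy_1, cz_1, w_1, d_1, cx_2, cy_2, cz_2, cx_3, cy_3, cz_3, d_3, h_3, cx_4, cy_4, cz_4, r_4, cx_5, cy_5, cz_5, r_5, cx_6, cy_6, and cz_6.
cx_1 = 10
cy_1 = 5
cz_1 = 6
w_1 = 2
d_1 = 4
cx_2 = 8
cy_2 = 8
cz_2 = 5
cx_3 = 4
cy_3 = 7
cz_3 = 8
d_3 = 2
h_3 = 4
cx_4 = 2
cy_4 = 3
cz_4 = 3
r_4 = 2
cx_5 = 5
cy_5 = 4
cz_5 = 4
r_5 = 2
cx_6 = 8
cy_6 = 8
cz_6 = 2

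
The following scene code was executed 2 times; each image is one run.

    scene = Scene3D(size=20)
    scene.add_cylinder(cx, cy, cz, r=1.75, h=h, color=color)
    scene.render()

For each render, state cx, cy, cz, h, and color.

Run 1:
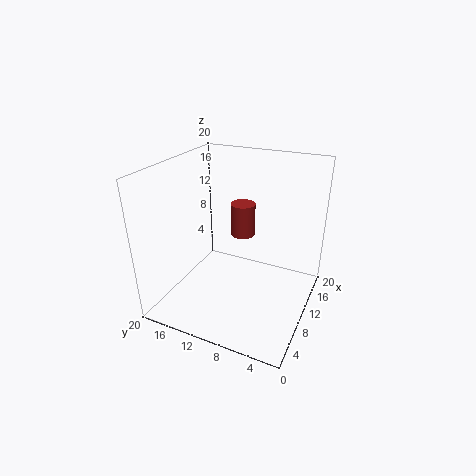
cx = 12.75; cy = 10.5; cz = 9.25; h = 4.75; color = 'brown'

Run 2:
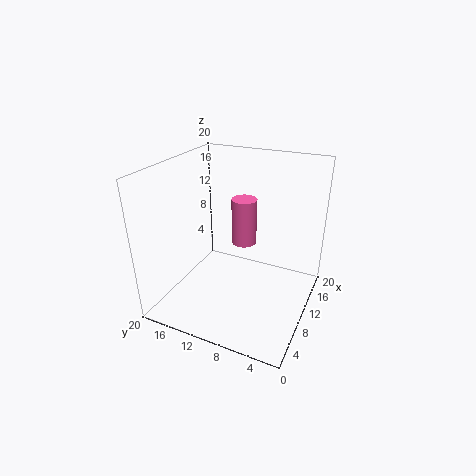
cx = 11.5; cy = 9.75; cz = 8.75; h = 6.5; color = 'hotpink'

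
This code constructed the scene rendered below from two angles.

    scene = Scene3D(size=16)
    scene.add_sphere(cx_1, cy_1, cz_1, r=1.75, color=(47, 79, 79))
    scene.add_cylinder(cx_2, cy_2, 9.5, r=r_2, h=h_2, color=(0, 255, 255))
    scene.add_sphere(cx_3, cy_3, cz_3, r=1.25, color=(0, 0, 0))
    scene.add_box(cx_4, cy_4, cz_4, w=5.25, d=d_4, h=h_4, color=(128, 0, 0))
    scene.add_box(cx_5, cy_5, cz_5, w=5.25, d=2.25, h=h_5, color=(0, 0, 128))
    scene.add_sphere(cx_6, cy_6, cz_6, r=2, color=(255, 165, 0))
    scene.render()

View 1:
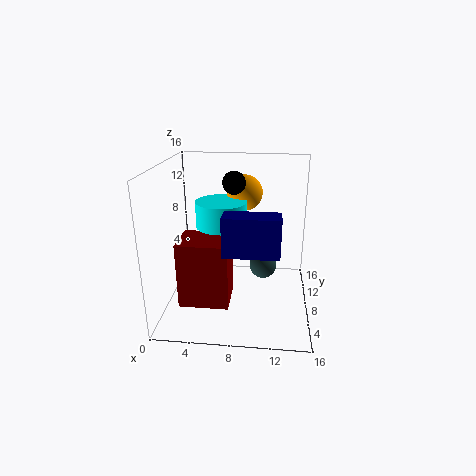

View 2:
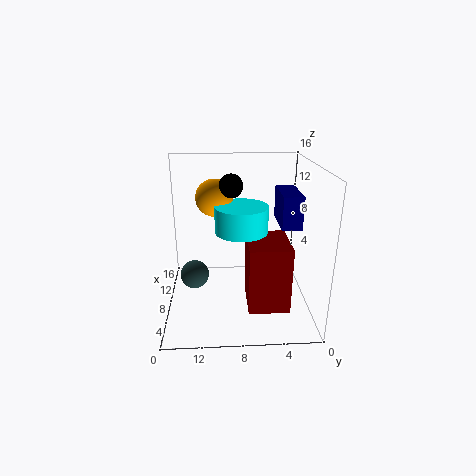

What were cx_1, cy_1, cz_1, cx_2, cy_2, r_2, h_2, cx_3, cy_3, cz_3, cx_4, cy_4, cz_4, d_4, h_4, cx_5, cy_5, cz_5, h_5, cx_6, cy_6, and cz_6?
cx_1 = 10.75; cy_1 = 13.25; cz_1 = 2; cx_2 = 6.25; cy_2 = 7.75; r_2 = 2.75; h_2 = 2.75; cx_3 = 7.5; cy_3 = 8.75; cz_3 = 14; cx_4 = 2.25; cy_4 = 3; cz_4 = 2; d_4 = 4.25; h_4 = 7; cx_5 = 7.25; cy_5 = 1; cz_5 = 9; h_5 = 3.75; cx_6 = 8.5; cy_6 = 10.5; cz_6 = 12.5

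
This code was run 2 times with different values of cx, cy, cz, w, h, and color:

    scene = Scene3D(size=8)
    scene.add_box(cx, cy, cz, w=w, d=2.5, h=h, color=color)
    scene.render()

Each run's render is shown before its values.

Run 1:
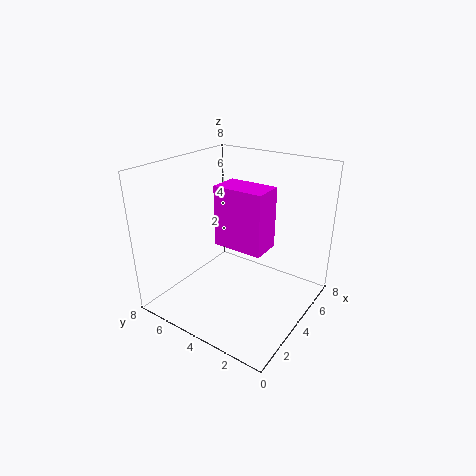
cx = 2; cy = 1.5; cz = 4.5; w = 1.5; h = 3; color = 'magenta'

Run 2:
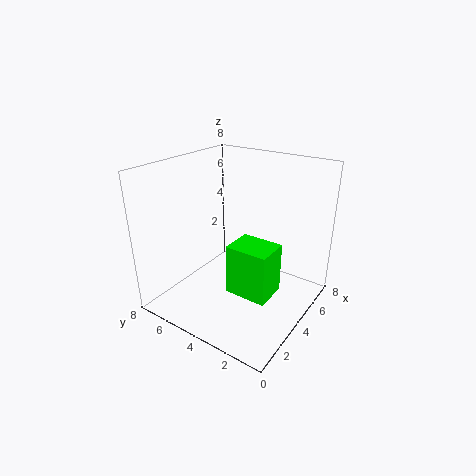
cx = 3.5; cy = 2; cz = 0.5; w = 2; h = 3; color = 'lime'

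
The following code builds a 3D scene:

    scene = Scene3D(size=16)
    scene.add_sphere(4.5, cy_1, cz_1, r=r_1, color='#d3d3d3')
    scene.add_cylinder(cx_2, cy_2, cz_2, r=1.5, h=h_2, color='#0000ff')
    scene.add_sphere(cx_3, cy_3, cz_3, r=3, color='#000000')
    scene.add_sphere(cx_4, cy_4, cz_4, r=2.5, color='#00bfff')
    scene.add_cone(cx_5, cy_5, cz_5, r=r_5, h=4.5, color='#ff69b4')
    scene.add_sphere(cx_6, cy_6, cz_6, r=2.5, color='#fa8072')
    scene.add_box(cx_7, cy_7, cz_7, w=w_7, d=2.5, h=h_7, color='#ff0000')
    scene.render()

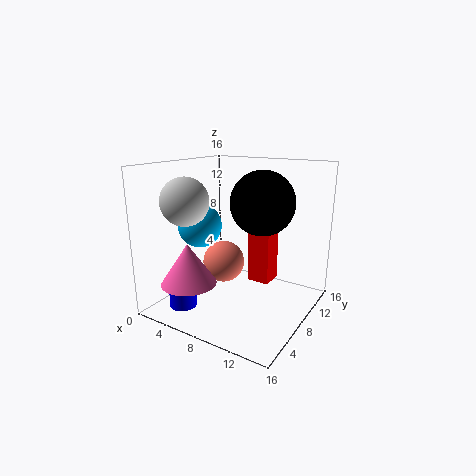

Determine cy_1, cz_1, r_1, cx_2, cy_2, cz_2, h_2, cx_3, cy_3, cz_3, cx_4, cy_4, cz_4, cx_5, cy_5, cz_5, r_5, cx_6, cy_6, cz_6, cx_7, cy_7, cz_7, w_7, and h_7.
cy_1 = 3.5, cz_1 = 12.5, r_1 = 2.5, cx_2 = 3.5, cy_2 = 3.5, cz_2 = 0.5, h_2 = 3, cx_3 = 12.5, cy_3 = 5, cz_3 = 13, cx_4 = 3.5, cy_4 = 7, cz_4 = 9, cx_5 = 4.5, cy_5 = 3.5, cz_5 = 3.5, r_5 = 3, cx_6 = 5, cy_6 = 9.5, cz_6 = 4, cx_7 = 9, cy_7 = 8.5, cz_7 = 3, w_7 = 2.5, h_7 = 6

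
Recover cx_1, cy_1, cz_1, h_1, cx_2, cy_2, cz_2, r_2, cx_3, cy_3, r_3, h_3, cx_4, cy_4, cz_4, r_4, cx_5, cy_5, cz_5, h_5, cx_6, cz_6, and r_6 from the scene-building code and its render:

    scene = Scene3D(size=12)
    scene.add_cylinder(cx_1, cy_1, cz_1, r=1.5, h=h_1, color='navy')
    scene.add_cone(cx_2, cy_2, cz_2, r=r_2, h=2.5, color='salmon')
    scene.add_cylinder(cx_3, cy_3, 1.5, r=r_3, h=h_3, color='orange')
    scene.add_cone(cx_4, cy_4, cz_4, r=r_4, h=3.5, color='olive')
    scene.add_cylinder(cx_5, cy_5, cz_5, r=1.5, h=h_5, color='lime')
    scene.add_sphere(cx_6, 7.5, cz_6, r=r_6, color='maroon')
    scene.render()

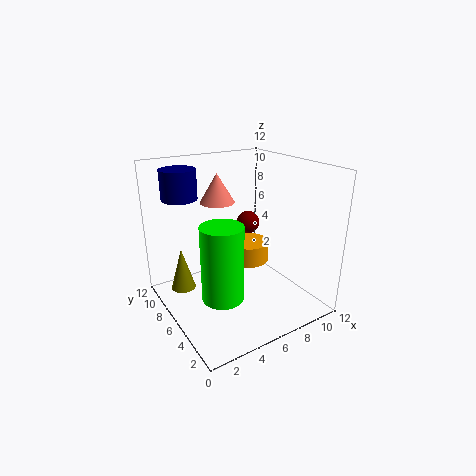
cx_1 = 2.5
cy_1 = 9.5
cz_1 = 9
h_1 = 2.5
cx_2 = 5.5
cy_2 = 8.5
cz_2 = 8.5
r_2 = 1.5
cx_3 = 9.5
cy_3 = 9.5
r_3 = 2
h_3 = 2
cx_4 = 1.5
cy_4 = 7.5
cz_4 = 2
r_4 = 1
cx_5 = 2.5
cy_5 = 2.5
cz_5 = 3.5
h_5 = 5.5
cx_6 = 8
cz_6 = 6.5
r_6 = 1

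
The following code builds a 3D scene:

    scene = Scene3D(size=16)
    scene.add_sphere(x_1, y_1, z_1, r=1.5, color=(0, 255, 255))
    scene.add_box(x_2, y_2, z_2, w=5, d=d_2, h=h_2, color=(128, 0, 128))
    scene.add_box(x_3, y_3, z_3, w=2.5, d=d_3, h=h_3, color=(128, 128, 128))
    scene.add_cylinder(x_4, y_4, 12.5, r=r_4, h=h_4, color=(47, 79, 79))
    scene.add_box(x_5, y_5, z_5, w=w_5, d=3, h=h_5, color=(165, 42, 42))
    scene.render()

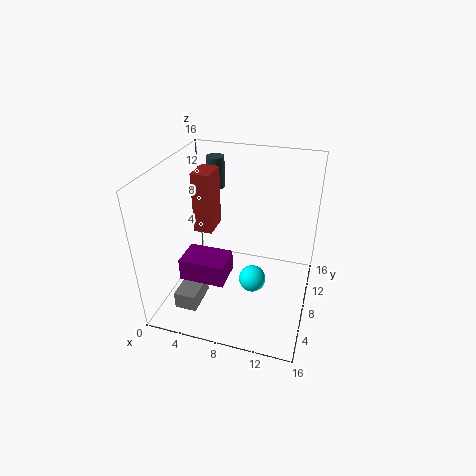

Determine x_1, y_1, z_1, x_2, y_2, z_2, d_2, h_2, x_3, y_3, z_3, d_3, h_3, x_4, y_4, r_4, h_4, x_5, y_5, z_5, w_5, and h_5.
x_1 = 10, y_1 = 7, z_1 = 3.5, x_2 = 2.5, y_2 = 4, z_2 = 4, d_2 = 3.5, h_2 = 2.5, x_3 = 2, y_3 = 3, z_3 = 0.5, d_3 = 4, h_3 = 2, x_4 = 4.5, y_4 = 11, r_4 = 1, h_4 = 3.5, x_5 = 3.5, y_5 = 6.5, z_5 = 9, w_5 = 2, h_5 = 6.5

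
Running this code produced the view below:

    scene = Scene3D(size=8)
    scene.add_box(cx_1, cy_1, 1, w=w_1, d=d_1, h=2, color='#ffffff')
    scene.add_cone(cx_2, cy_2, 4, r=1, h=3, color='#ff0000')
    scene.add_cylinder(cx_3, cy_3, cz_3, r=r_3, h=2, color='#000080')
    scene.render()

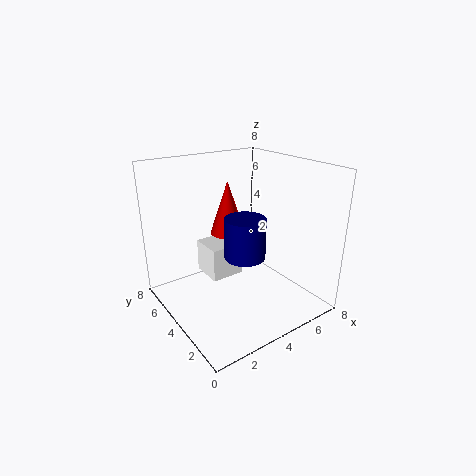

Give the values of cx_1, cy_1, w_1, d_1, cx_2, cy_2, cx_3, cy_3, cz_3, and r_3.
cx_1 = 3
cy_1 = 5
w_1 = 2
d_1 = 2
cx_2 = 4
cy_2 = 5
cx_3 = 3
cy_3 = 2
cz_3 = 4
r_3 = 1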